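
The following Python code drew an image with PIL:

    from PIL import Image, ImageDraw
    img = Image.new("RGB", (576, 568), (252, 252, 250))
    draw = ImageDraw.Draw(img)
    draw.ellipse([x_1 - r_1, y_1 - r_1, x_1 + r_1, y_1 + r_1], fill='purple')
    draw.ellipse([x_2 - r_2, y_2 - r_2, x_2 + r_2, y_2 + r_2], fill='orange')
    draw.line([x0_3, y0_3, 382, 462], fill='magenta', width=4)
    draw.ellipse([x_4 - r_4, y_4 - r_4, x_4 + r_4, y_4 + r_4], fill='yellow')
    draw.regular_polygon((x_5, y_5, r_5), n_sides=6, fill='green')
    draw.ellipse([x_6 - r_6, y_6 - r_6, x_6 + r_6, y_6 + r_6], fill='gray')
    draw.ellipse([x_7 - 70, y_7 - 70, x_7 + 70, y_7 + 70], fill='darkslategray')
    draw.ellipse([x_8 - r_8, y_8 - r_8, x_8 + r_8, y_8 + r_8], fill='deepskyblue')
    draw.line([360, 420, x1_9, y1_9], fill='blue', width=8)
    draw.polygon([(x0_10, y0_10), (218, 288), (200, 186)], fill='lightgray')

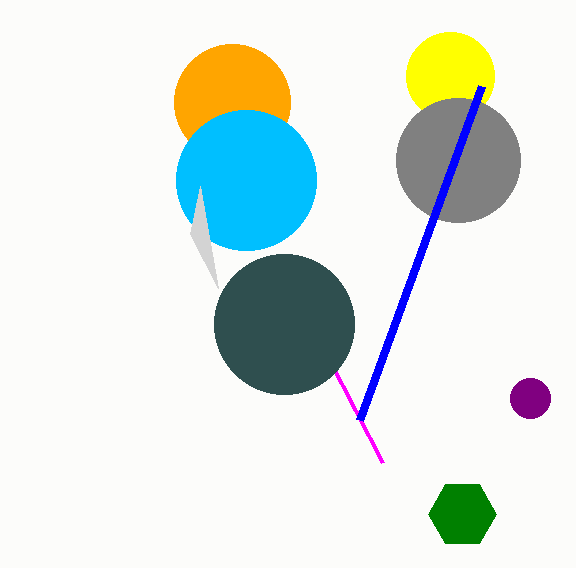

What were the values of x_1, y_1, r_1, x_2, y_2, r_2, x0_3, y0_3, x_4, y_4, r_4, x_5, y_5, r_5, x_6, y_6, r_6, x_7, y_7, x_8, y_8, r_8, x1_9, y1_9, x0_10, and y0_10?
x_1 = 530; y_1 = 398; r_1 = 20; x_2 = 232; y_2 = 102; r_2 = 58; x0_3 = 274; y0_3 = 254; x_4 = 450; y_4 = 76; r_4 = 44; x_5 = 462; y_5 = 514; r_5 = 34; x_6 = 458; y_6 = 160; r_6 = 62; x_7 = 284; y_7 = 324; x_8 = 246; y_8 = 180; r_8 = 70; x1_9 = 482; y1_9 = 86; x0_10 = 190; y0_10 = 234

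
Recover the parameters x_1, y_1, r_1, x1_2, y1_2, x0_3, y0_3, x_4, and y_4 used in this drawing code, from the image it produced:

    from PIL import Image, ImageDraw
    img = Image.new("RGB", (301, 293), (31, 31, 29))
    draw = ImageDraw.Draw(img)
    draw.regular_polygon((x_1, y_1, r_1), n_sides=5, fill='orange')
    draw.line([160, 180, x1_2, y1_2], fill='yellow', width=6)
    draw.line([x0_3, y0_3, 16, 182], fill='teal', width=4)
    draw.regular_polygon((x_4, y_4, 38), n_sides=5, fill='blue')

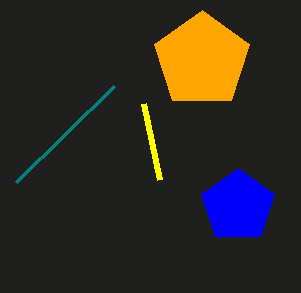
x_1 = 202; y_1 = 60; r_1 = 50; x1_2 = 144; y1_2 = 104; x0_3 = 114; y0_3 = 86; x_4 = 238; y_4 = 206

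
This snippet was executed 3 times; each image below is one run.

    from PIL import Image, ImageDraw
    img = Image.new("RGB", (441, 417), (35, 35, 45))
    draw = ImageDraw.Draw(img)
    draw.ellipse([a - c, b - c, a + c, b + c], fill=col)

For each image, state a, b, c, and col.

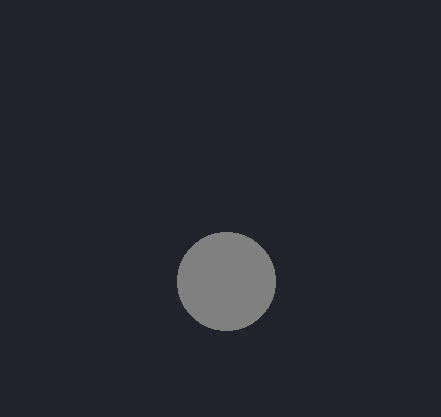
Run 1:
a = 226; b = 281; c = 49; col = 'gray'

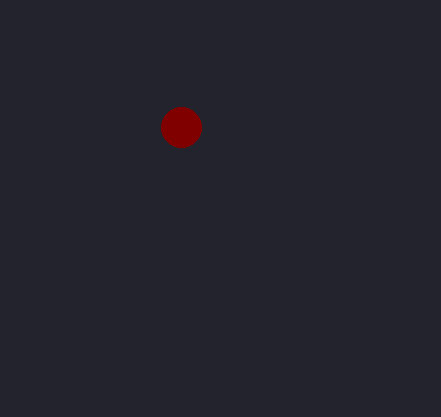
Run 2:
a = 181
b = 127
c = 20
col = 'maroon'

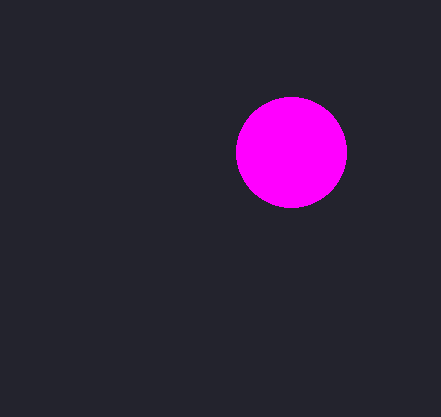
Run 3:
a = 291, b = 152, c = 55, col = 'magenta'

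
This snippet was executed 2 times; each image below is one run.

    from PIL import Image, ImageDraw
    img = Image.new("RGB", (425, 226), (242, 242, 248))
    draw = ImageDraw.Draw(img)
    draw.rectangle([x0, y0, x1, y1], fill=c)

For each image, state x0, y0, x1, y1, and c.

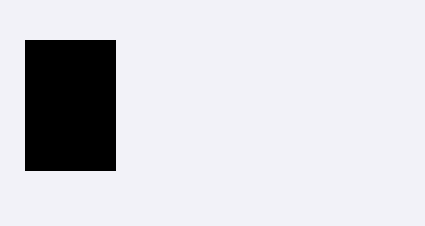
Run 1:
x0 = 25; y0 = 40; x1 = 115; y1 = 170; c = 'black'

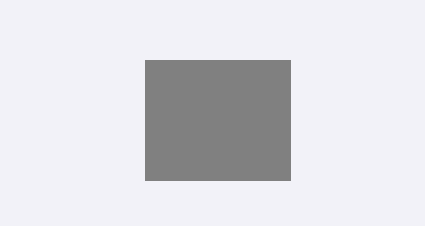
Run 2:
x0 = 145, y0 = 60, x1 = 290, y1 = 180, c = 'gray'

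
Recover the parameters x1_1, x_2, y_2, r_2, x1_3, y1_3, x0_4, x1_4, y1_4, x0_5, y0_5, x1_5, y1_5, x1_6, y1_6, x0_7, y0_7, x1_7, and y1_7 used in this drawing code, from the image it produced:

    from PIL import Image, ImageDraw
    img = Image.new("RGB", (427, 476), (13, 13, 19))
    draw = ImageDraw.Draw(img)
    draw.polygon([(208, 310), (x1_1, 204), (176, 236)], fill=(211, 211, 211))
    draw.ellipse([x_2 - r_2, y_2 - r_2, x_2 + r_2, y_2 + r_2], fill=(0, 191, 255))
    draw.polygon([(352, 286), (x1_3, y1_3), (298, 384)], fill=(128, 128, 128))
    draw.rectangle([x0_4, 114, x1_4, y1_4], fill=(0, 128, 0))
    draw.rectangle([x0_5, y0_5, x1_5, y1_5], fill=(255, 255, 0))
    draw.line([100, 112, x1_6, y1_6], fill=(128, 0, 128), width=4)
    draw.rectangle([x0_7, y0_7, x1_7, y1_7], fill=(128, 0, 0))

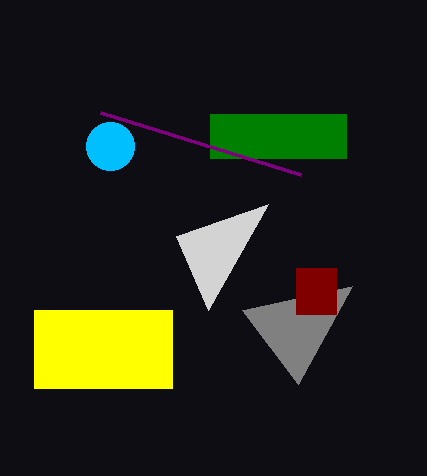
x1_1 = 268, x_2 = 110, y_2 = 146, r_2 = 24, x1_3 = 242, y1_3 = 310, x0_4 = 210, x1_4 = 346, y1_4 = 158, x0_5 = 34, y0_5 = 310, x1_5 = 172, y1_5 = 388, x1_6 = 300, y1_6 = 174, x0_7 = 296, y0_7 = 268, x1_7 = 336, y1_7 = 314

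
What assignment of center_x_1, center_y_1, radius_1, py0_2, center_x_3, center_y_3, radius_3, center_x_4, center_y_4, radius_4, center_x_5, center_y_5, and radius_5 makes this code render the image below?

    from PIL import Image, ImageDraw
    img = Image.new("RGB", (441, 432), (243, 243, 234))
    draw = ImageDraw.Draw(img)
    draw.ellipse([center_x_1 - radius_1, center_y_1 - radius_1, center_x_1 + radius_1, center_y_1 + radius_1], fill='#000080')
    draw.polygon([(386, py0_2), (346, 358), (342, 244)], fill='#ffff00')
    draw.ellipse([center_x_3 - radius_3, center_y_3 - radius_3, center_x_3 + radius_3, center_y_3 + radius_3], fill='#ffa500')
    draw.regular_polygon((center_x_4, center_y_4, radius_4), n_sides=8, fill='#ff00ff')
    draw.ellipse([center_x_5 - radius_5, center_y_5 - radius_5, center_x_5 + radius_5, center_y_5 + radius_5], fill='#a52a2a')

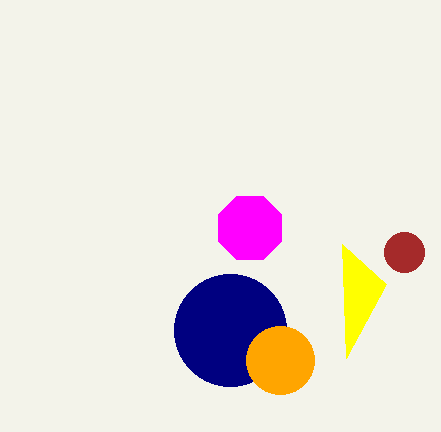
center_x_1 = 230; center_y_1 = 330; radius_1 = 56; py0_2 = 284; center_x_3 = 280; center_y_3 = 360; radius_3 = 34; center_x_4 = 250; center_y_4 = 228; radius_4 = 34; center_x_5 = 404; center_y_5 = 252; radius_5 = 20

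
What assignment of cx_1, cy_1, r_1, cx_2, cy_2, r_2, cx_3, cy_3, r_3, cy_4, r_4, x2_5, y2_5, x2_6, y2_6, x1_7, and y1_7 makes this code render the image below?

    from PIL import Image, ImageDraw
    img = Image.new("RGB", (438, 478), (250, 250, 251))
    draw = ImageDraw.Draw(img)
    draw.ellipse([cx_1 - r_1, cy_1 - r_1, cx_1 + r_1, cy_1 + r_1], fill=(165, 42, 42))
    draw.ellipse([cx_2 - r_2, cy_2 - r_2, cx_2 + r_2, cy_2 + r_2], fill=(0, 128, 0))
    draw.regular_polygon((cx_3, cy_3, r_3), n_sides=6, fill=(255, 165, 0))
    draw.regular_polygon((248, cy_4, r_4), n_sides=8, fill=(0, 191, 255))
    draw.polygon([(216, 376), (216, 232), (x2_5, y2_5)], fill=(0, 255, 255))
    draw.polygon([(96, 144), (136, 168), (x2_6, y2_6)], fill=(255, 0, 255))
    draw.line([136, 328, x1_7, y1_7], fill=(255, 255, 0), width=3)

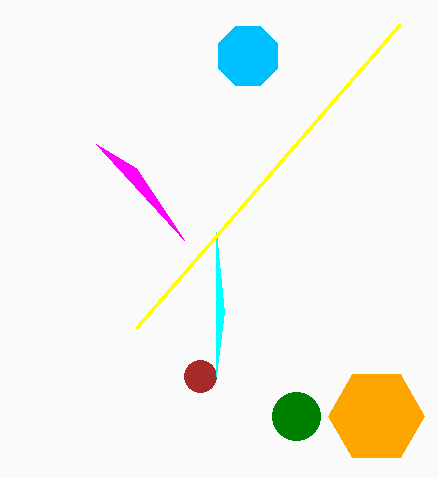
cx_1 = 200, cy_1 = 376, r_1 = 16, cx_2 = 296, cy_2 = 416, r_2 = 24, cx_3 = 376, cy_3 = 416, r_3 = 48, cy_4 = 56, r_4 = 32, x2_5 = 224, y2_5 = 312, x2_6 = 184, y2_6 = 240, x1_7 = 400, y1_7 = 24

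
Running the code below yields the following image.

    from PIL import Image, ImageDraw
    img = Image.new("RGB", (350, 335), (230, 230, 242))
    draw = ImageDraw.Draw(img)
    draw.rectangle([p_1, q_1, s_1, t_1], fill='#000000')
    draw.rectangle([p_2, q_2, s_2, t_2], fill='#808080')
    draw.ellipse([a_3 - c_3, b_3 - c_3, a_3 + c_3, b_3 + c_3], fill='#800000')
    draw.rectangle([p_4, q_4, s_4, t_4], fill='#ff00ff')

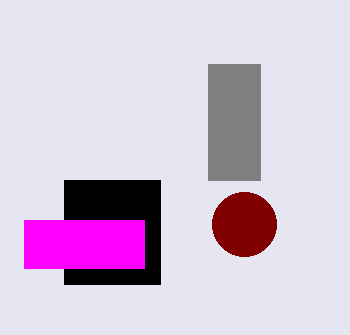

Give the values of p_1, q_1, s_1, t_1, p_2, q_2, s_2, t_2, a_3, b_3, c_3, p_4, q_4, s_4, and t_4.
p_1 = 64; q_1 = 180; s_1 = 160; t_1 = 284; p_2 = 208; q_2 = 64; s_2 = 260; t_2 = 180; a_3 = 244; b_3 = 224; c_3 = 32; p_4 = 24; q_4 = 220; s_4 = 144; t_4 = 268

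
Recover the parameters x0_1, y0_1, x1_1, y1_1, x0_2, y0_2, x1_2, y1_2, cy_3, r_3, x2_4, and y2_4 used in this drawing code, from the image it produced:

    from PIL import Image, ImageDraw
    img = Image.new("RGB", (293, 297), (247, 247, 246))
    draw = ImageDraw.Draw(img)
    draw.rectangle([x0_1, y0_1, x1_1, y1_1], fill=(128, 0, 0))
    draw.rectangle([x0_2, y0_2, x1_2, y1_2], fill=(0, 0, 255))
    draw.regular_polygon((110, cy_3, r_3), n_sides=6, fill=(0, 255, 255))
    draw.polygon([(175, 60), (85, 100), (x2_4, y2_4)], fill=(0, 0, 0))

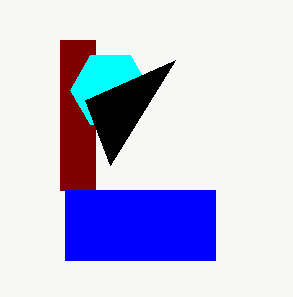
x0_1 = 60; y0_1 = 40; x1_1 = 95; y1_1 = 190; x0_2 = 65; y0_2 = 190; x1_2 = 215; y1_2 = 260; cy_3 = 90; r_3 = 40; x2_4 = 110; y2_4 = 165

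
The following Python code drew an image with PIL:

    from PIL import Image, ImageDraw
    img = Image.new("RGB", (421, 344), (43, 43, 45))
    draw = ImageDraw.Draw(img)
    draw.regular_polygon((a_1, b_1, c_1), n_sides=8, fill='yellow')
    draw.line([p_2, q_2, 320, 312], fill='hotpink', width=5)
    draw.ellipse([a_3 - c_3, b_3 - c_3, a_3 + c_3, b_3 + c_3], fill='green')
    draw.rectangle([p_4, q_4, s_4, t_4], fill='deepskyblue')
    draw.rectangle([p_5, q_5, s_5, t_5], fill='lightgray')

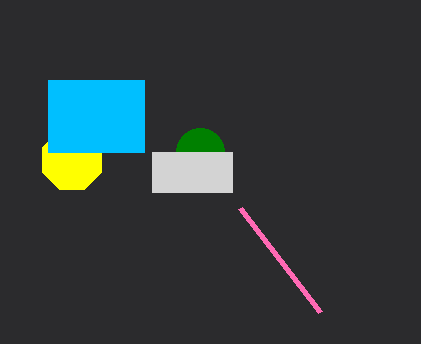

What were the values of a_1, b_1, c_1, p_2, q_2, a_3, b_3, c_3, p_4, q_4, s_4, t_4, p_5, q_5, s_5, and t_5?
a_1 = 72; b_1 = 160; c_1 = 32; p_2 = 240; q_2 = 208; a_3 = 200; b_3 = 152; c_3 = 24; p_4 = 48; q_4 = 80; s_4 = 144; t_4 = 152; p_5 = 152; q_5 = 152; s_5 = 232; t_5 = 192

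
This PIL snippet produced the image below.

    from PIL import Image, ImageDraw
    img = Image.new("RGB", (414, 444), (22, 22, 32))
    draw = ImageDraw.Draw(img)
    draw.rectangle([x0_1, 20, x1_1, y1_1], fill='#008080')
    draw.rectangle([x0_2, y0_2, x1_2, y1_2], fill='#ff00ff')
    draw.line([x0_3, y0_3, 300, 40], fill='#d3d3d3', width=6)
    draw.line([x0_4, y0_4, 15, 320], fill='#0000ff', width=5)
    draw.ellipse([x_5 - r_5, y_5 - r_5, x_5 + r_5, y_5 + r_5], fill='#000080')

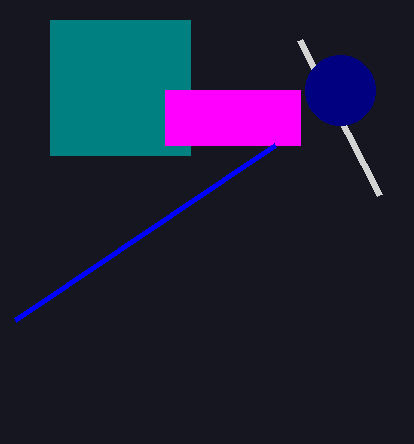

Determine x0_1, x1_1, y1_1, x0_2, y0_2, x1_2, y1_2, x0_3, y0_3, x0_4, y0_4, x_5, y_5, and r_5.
x0_1 = 50; x1_1 = 190; y1_1 = 155; x0_2 = 165; y0_2 = 90; x1_2 = 300; y1_2 = 145; x0_3 = 380; y0_3 = 195; x0_4 = 275; y0_4 = 145; x_5 = 340; y_5 = 90; r_5 = 35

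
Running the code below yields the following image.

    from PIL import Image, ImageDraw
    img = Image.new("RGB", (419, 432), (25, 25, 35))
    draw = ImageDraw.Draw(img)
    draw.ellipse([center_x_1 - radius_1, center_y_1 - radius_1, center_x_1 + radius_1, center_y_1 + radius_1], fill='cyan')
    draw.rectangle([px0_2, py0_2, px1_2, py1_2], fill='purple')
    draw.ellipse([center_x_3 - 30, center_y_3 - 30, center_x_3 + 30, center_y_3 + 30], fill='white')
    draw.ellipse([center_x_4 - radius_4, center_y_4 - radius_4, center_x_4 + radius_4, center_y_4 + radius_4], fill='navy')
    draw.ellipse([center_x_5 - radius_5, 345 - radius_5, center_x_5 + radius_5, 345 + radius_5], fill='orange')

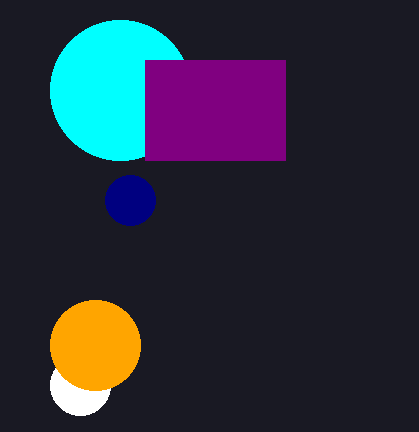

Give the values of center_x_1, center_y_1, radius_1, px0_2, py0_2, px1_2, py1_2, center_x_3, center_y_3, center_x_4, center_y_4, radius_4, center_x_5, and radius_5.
center_x_1 = 120
center_y_1 = 90
radius_1 = 70
px0_2 = 145
py0_2 = 60
px1_2 = 285
py1_2 = 160
center_x_3 = 80
center_y_3 = 385
center_x_4 = 130
center_y_4 = 200
radius_4 = 25
center_x_5 = 95
radius_5 = 45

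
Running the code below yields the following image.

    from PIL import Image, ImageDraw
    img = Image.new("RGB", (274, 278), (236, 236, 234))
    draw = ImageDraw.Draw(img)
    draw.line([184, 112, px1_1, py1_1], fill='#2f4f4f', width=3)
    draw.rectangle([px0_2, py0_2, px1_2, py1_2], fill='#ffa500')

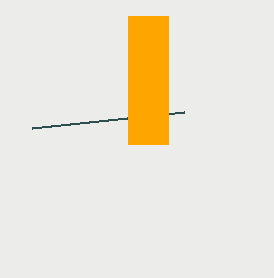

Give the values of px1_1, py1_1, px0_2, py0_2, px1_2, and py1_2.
px1_1 = 32, py1_1 = 128, px0_2 = 128, py0_2 = 16, px1_2 = 168, py1_2 = 144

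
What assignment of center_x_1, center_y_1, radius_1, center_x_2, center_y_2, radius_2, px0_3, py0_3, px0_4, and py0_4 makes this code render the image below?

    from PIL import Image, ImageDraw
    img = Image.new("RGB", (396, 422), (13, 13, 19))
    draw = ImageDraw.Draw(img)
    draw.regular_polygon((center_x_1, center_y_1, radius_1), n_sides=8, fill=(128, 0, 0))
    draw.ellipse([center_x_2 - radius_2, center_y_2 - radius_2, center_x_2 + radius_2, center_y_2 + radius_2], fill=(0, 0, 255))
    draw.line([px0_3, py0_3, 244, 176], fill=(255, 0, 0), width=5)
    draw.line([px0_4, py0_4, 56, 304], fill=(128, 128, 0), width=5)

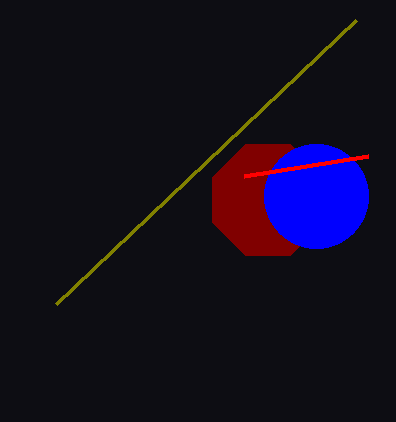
center_x_1 = 268, center_y_1 = 200, radius_1 = 60, center_x_2 = 316, center_y_2 = 196, radius_2 = 52, px0_3 = 368, py0_3 = 156, px0_4 = 356, py0_4 = 20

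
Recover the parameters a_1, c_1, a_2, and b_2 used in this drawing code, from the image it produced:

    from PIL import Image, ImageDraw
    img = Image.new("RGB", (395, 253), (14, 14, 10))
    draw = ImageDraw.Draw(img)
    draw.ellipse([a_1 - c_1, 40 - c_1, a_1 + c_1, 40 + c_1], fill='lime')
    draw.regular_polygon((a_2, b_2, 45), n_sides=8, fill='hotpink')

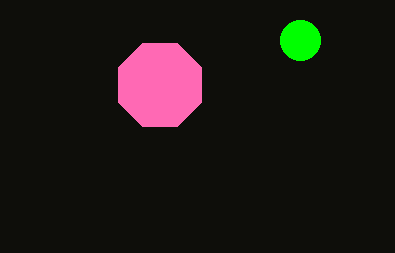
a_1 = 300; c_1 = 20; a_2 = 160; b_2 = 85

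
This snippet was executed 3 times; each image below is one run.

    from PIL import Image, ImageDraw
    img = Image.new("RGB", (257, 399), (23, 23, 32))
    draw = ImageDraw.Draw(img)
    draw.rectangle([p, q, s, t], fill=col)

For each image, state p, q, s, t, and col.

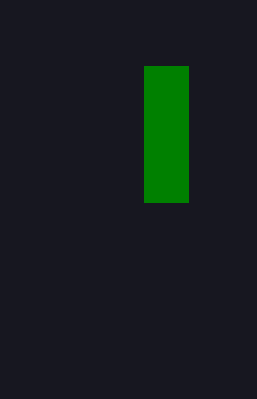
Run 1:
p = 144
q = 66
s = 188
t = 202
col = 'green'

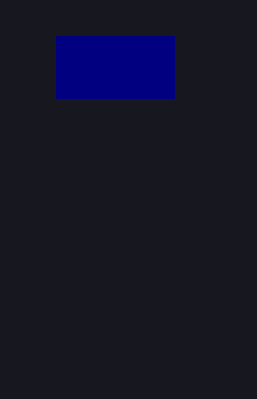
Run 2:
p = 56, q = 36, s = 174, t = 98, col = 'navy'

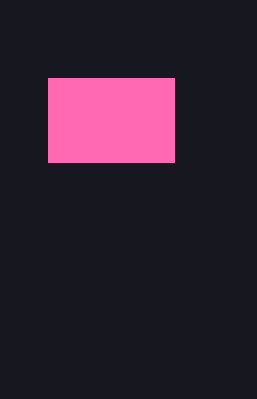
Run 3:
p = 48; q = 78; s = 174; t = 162; col = 'hotpink'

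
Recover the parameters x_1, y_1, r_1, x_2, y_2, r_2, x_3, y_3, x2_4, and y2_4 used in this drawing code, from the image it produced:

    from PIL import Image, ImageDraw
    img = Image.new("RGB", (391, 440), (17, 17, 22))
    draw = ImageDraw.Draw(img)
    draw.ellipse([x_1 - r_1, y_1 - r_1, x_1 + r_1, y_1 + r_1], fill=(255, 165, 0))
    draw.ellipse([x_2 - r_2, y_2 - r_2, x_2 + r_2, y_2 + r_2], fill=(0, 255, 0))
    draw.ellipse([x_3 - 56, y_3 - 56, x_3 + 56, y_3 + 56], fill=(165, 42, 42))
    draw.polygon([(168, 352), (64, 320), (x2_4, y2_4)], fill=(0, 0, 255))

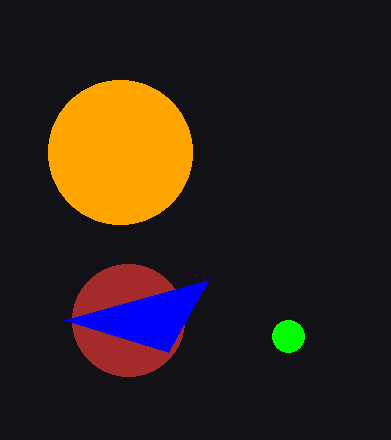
x_1 = 120; y_1 = 152; r_1 = 72; x_2 = 288; y_2 = 336; r_2 = 16; x_3 = 128; y_3 = 320; x2_4 = 208; y2_4 = 280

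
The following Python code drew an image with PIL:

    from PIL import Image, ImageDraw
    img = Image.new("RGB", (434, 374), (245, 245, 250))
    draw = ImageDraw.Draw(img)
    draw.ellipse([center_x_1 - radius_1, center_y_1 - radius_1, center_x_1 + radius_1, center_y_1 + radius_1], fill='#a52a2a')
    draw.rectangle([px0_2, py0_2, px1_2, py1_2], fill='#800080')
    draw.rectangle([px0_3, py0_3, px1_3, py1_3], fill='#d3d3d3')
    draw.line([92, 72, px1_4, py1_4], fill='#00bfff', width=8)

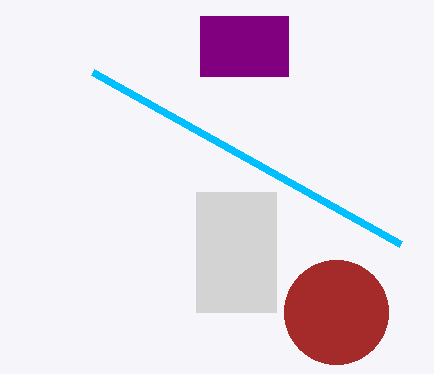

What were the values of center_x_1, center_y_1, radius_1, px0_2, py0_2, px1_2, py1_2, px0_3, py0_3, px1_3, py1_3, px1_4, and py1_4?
center_x_1 = 336; center_y_1 = 312; radius_1 = 52; px0_2 = 200; py0_2 = 16; px1_2 = 288; py1_2 = 76; px0_3 = 196; py0_3 = 192; px1_3 = 276; py1_3 = 312; px1_4 = 400; py1_4 = 244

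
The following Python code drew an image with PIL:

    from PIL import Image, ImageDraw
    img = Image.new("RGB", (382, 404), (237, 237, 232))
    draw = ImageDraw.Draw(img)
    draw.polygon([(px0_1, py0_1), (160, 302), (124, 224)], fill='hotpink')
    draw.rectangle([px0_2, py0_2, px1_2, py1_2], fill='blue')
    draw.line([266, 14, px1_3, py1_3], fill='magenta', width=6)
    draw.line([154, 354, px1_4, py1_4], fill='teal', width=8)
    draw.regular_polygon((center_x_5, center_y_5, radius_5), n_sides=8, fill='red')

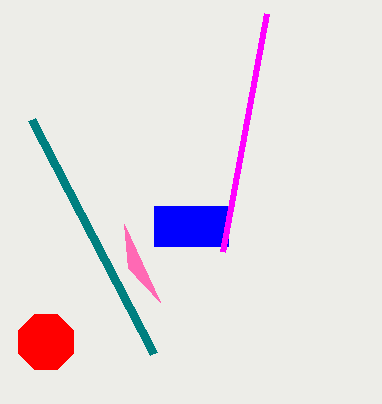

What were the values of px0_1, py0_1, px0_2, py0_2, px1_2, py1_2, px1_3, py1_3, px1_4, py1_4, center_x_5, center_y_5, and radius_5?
px0_1 = 128; py0_1 = 268; px0_2 = 154; py0_2 = 206; px1_2 = 228; py1_2 = 246; px1_3 = 222; py1_3 = 252; px1_4 = 32; py1_4 = 120; center_x_5 = 46; center_y_5 = 342; radius_5 = 30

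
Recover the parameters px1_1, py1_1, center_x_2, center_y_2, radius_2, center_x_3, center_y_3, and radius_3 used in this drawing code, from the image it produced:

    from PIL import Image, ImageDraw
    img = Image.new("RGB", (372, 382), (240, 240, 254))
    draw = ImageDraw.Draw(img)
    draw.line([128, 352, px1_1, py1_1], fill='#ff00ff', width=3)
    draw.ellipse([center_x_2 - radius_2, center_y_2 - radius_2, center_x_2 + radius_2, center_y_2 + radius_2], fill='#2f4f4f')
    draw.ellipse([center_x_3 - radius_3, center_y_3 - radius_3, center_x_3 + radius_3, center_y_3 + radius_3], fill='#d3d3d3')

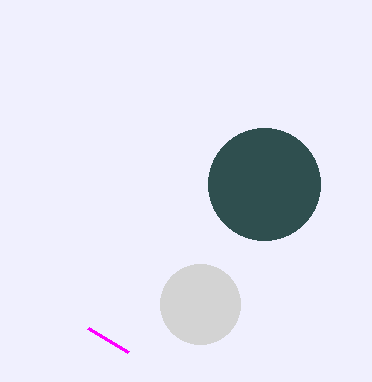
px1_1 = 88
py1_1 = 328
center_x_2 = 264
center_y_2 = 184
radius_2 = 56
center_x_3 = 200
center_y_3 = 304
radius_3 = 40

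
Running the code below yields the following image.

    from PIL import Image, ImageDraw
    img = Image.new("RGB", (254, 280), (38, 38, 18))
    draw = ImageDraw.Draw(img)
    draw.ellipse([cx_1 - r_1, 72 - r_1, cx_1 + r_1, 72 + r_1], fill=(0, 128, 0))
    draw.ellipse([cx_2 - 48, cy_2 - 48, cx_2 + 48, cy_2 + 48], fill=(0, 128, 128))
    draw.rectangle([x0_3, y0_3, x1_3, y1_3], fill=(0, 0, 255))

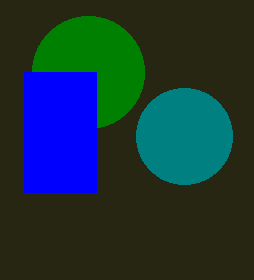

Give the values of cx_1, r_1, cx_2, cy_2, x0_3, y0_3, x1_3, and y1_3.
cx_1 = 88
r_1 = 56
cx_2 = 184
cy_2 = 136
x0_3 = 24
y0_3 = 72
x1_3 = 96
y1_3 = 192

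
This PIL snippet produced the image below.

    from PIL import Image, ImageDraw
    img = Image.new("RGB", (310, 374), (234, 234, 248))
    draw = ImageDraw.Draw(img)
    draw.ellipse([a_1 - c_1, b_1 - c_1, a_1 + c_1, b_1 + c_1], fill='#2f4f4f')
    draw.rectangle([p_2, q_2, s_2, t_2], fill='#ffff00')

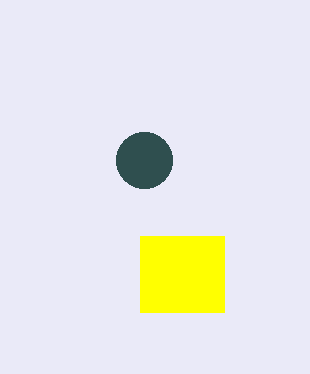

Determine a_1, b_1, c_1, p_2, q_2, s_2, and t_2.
a_1 = 144, b_1 = 160, c_1 = 28, p_2 = 140, q_2 = 236, s_2 = 224, t_2 = 312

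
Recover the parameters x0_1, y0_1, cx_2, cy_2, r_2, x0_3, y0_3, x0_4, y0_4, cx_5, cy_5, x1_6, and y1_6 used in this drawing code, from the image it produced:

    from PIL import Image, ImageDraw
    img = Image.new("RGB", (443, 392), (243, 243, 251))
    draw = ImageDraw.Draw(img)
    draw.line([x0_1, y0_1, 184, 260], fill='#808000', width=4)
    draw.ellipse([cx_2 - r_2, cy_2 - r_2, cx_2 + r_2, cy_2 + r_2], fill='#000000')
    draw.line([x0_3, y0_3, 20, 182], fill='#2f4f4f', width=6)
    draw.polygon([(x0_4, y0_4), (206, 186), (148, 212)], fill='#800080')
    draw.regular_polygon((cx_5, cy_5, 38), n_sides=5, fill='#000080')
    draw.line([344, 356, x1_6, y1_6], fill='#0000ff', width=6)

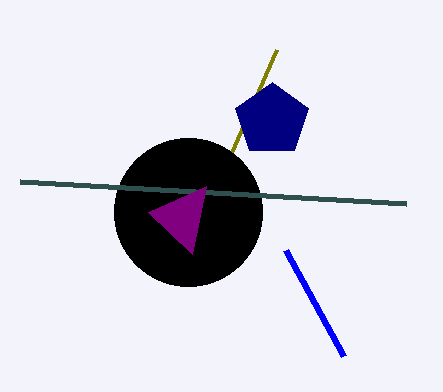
x0_1 = 276; y0_1 = 50; cx_2 = 188; cy_2 = 212; r_2 = 74; x0_3 = 406; y0_3 = 204; x0_4 = 192; y0_4 = 254; cx_5 = 272; cy_5 = 120; x1_6 = 286; y1_6 = 250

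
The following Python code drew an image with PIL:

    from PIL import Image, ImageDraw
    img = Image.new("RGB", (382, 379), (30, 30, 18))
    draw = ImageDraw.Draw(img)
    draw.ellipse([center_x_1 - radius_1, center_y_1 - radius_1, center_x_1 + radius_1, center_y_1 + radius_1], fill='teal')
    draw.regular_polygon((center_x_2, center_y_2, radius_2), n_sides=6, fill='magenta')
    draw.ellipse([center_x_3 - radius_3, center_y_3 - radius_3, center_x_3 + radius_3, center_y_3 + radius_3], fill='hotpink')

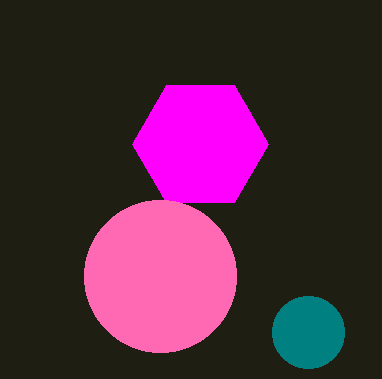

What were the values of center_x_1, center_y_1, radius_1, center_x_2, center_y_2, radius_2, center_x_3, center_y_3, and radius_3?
center_x_1 = 308, center_y_1 = 332, radius_1 = 36, center_x_2 = 200, center_y_2 = 144, radius_2 = 68, center_x_3 = 160, center_y_3 = 276, radius_3 = 76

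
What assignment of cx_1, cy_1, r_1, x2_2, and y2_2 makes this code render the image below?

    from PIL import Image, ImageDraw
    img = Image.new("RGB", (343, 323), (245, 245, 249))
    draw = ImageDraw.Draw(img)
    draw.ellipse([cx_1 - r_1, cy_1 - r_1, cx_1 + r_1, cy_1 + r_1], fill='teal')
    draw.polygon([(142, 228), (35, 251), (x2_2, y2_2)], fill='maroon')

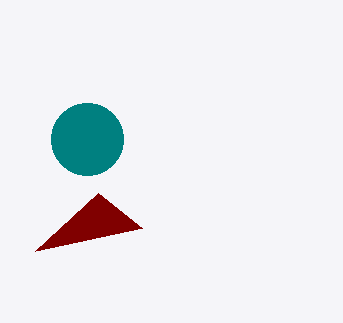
cx_1 = 87, cy_1 = 139, r_1 = 36, x2_2 = 98, y2_2 = 193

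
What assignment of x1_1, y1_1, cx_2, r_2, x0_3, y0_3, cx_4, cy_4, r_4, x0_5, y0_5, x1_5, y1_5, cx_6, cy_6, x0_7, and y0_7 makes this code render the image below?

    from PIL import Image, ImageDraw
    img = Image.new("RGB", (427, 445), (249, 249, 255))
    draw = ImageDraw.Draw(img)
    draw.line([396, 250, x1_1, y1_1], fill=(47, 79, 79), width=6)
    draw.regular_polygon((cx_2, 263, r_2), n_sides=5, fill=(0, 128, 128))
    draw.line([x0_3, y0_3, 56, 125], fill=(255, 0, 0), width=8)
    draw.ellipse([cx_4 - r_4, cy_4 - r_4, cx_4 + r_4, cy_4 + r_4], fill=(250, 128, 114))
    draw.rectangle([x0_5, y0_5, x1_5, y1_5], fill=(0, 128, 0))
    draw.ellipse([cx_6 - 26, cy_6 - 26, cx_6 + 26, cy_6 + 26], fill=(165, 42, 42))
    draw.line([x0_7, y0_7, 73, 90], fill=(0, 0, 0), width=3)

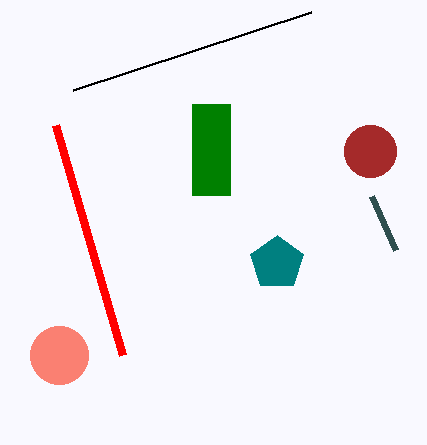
x1_1 = 372
y1_1 = 196
cx_2 = 277
r_2 = 28
x0_3 = 123
y0_3 = 355
cx_4 = 59
cy_4 = 355
r_4 = 29
x0_5 = 192
y0_5 = 104
x1_5 = 230
y1_5 = 195
cx_6 = 370
cy_6 = 151
x0_7 = 311
y0_7 = 12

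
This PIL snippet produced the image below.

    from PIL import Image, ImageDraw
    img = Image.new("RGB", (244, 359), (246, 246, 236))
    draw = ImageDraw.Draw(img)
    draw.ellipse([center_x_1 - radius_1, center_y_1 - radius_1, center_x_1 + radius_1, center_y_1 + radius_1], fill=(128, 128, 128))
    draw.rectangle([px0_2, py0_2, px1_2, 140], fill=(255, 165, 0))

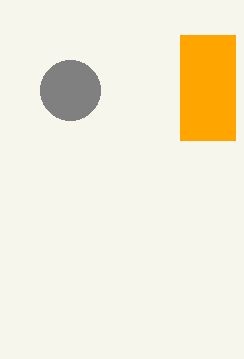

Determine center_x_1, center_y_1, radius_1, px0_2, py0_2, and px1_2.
center_x_1 = 70
center_y_1 = 90
radius_1 = 30
px0_2 = 180
py0_2 = 35
px1_2 = 235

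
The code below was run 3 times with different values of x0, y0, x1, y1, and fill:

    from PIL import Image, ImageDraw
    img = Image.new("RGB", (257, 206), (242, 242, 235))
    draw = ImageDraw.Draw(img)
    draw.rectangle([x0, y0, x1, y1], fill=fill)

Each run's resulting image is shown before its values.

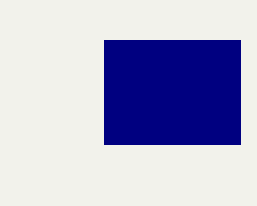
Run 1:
x0 = 104, y0 = 40, x1 = 240, y1 = 144, fill = 'navy'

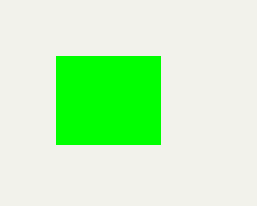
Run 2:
x0 = 56, y0 = 56, x1 = 160, y1 = 144, fill = 'lime'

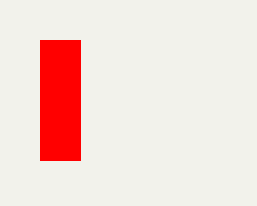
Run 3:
x0 = 40
y0 = 40
x1 = 80
y1 = 160
fill = 'red'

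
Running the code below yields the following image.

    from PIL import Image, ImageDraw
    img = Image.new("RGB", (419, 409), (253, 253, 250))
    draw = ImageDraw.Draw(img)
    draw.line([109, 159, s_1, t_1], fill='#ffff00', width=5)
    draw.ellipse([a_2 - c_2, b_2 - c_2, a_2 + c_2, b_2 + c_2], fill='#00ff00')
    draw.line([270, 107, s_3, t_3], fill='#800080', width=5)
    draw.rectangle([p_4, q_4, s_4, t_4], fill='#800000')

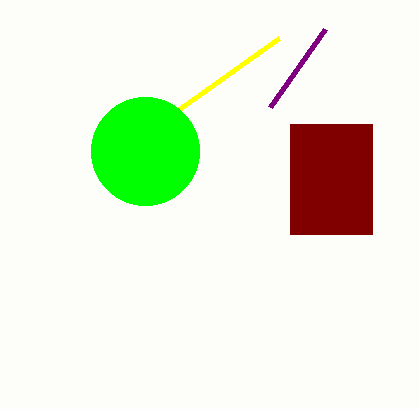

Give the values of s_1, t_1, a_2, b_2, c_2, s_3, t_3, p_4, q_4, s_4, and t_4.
s_1 = 279
t_1 = 38
a_2 = 145
b_2 = 151
c_2 = 54
s_3 = 325
t_3 = 29
p_4 = 290
q_4 = 124
s_4 = 372
t_4 = 234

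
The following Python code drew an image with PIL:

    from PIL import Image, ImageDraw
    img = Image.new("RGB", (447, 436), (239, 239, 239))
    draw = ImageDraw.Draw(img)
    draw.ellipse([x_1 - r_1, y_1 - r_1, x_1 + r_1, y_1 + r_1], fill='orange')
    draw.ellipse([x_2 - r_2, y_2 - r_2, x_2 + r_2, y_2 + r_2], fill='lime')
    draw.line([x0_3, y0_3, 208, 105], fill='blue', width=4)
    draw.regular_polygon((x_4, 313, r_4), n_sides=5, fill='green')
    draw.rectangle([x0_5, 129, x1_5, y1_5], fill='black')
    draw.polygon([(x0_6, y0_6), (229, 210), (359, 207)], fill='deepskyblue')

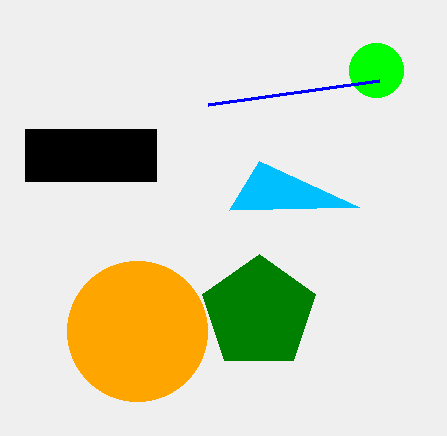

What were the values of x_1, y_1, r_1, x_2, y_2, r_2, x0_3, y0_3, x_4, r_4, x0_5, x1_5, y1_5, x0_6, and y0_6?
x_1 = 137
y_1 = 331
r_1 = 70
x_2 = 376
y_2 = 70
r_2 = 27
x0_3 = 379
y0_3 = 81
x_4 = 259
r_4 = 59
x0_5 = 25
x1_5 = 156
y1_5 = 181
x0_6 = 259
y0_6 = 161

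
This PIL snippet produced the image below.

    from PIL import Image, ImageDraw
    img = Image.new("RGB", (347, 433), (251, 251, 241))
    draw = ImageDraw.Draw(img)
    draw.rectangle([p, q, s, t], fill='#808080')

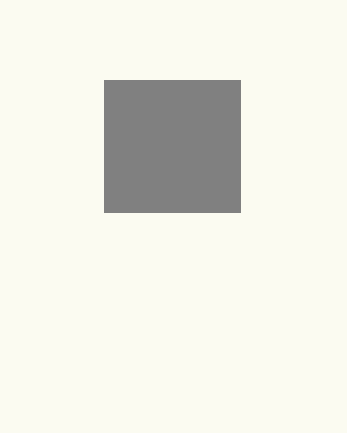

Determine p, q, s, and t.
p = 104; q = 80; s = 240; t = 212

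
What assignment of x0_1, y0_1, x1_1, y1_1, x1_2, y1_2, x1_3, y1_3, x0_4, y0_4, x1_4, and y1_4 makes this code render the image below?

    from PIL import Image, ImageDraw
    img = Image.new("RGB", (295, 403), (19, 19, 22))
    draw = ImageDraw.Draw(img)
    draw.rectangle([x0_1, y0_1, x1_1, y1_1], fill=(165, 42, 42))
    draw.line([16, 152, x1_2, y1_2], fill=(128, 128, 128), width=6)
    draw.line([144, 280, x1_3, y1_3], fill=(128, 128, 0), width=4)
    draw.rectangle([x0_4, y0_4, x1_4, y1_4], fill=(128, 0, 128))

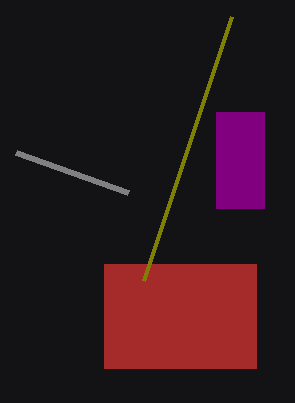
x0_1 = 104; y0_1 = 264; x1_1 = 256; y1_1 = 368; x1_2 = 128; y1_2 = 192; x1_3 = 232; y1_3 = 16; x0_4 = 216; y0_4 = 112; x1_4 = 264; y1_4 = 208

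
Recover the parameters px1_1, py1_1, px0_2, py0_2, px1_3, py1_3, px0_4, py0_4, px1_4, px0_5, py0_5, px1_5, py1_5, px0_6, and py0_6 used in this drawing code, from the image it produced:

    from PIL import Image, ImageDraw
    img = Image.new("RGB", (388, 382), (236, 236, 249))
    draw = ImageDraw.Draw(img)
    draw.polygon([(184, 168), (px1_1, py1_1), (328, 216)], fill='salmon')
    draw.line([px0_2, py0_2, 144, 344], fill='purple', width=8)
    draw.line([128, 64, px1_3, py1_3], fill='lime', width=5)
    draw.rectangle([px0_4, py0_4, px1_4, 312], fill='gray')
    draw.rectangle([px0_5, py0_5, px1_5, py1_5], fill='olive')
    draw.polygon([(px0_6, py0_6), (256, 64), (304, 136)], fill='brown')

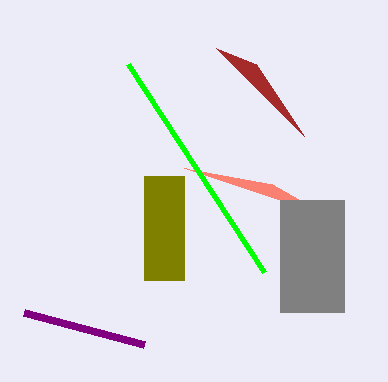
px1_1 = 272
py1_1 = 184
px0_2 = 24
py0_2 = 312
px1_3 = 264
py1_3 = 272
px0_4 = 280
py0_4 = 200
px1_4 = 344
px0_5 = 144
py0_5 = 176
px1_5 = 184
py1_5 = 280
px0_6 = 216
py0_6 = 48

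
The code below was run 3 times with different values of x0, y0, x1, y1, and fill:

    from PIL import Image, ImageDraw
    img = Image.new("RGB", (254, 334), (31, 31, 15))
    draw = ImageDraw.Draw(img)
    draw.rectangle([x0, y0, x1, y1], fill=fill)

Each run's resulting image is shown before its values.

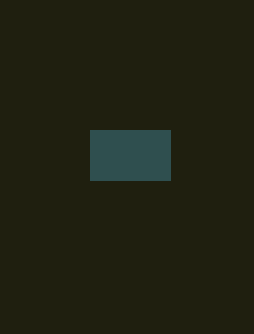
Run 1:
x0 = 90, y0 = 130, x1 = 170, y1 = 180, fill = 'darkslategray'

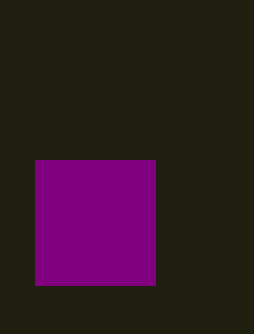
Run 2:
x0 = 35; y0 = 160; x1 = 155; y1 = 285; fill = 'purple'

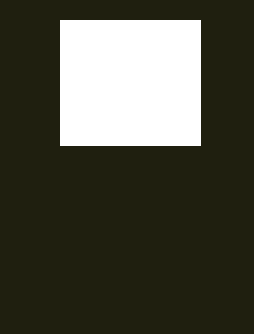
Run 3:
x0 = 60; y0 = 20; x1 = 200; y1 = 145; fill = 'white'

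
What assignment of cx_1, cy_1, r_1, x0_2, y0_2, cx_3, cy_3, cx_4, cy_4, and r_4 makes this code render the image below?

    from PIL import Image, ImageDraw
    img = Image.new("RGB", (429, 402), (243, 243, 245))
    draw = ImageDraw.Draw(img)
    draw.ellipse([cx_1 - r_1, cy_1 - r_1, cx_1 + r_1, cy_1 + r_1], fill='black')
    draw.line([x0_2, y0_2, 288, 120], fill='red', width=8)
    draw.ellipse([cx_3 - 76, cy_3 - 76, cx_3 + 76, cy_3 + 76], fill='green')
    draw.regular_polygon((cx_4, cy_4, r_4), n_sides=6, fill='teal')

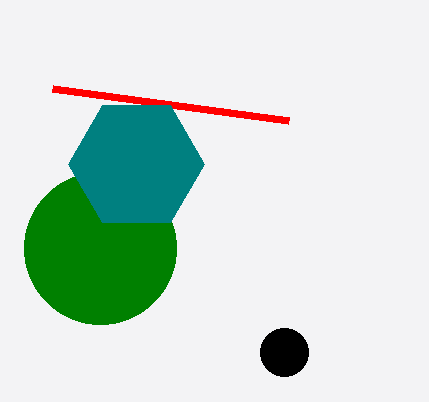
cx_1 = 284; cy_1 = 352; r_1 = 24; x0_2 = 52; y0_2 = 88; cx_3 = 100; cy_3 = 248; cx_4 = 136; cy_4 = 164; r_4 = 68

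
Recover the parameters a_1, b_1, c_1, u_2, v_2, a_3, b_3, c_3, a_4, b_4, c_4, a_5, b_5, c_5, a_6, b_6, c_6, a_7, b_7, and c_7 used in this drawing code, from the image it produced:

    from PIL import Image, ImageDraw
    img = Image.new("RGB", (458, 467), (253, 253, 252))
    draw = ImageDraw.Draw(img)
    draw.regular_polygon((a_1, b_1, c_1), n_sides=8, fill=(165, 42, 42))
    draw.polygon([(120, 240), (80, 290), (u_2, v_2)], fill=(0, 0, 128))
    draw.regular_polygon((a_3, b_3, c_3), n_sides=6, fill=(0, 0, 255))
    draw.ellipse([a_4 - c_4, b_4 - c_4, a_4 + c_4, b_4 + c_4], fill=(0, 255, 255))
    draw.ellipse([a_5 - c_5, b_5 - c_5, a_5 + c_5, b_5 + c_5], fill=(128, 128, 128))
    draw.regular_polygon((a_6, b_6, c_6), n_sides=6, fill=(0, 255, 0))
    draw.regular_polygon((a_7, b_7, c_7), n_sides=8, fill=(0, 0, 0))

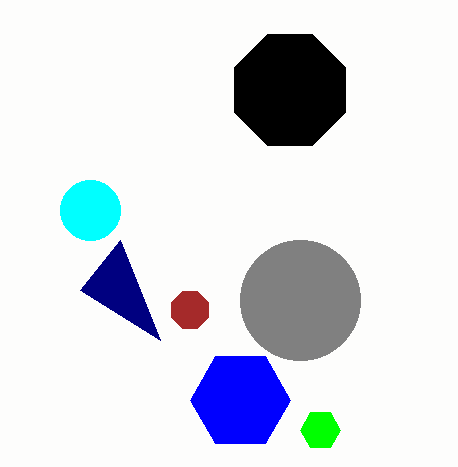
a_1 = 190, b_1 = 310, c_1 = 20, u_2 = 160, v_2 = 340, a_3 = 240, b_3 = 400, c_3 = 50, a_4 = 90, b_4 = 210, c_4 = 30, a_5 = 300, b_5 = 300, c_5 = 60, a_6 = 320, b_6 = 430, c_6 = 20, a_7 = 290, b_7 = 90, c_7 = 60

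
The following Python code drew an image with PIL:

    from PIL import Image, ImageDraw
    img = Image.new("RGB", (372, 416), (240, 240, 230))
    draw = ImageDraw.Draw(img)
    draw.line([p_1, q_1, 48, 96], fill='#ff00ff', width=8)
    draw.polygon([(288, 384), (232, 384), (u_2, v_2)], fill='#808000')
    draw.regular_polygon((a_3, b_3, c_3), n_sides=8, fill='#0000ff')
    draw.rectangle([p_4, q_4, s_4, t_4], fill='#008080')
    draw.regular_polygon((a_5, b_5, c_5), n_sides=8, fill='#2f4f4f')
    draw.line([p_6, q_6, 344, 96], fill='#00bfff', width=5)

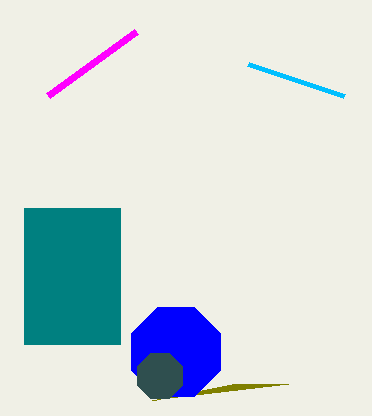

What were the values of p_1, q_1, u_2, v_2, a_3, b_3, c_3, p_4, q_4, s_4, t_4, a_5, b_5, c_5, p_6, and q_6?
p_1 = 136; q_1 = 32; u_2 = 152; v_2 = 400; a_3 = 176; b_3 = 352; c_3 = 48; p_4 = 24; q_4 = 208; s_4 = 120; t_4 = 344; a_5 = 160; b_5 = 376; c_5 = 24; p_6 = 248; q_6 = 64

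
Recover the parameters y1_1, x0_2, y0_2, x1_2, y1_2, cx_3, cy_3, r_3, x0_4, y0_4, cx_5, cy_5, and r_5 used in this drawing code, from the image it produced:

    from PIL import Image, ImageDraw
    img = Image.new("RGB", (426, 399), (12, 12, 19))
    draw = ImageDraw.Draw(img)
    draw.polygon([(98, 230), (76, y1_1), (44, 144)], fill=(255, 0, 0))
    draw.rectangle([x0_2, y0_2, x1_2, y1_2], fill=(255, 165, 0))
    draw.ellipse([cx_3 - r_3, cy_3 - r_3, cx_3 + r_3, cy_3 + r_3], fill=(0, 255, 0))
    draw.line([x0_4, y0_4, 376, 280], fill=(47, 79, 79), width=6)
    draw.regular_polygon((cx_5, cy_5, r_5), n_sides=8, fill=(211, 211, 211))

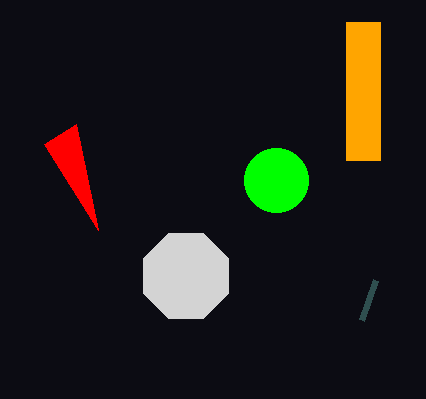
y1_1 = 124
x0_2 = 346
y0_2 = 22
x1_2 = 380
y1_2 = 160
cx_3 = 276
cy_3 = 180
r_3 = 32
x0_4 = 362
y0_4 = 320
cx_5 = 186
cy_5 = 276
r_5 = 46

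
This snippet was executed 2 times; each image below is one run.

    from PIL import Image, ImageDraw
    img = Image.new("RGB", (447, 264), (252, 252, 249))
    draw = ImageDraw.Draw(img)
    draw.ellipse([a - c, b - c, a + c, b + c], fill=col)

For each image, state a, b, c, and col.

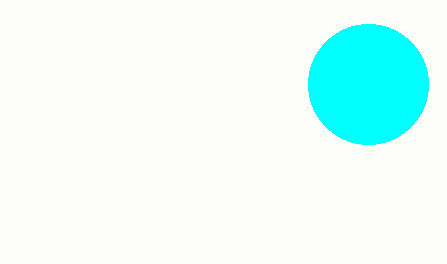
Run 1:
a = 368
b = 84
c = 60
col = 'cyan'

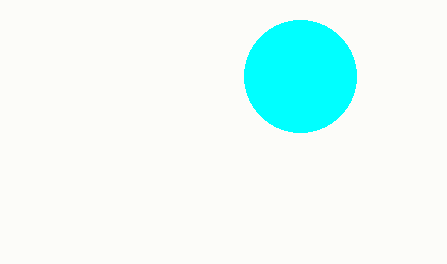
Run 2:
a = 300, b = 76, c = 56, col = 'cyan'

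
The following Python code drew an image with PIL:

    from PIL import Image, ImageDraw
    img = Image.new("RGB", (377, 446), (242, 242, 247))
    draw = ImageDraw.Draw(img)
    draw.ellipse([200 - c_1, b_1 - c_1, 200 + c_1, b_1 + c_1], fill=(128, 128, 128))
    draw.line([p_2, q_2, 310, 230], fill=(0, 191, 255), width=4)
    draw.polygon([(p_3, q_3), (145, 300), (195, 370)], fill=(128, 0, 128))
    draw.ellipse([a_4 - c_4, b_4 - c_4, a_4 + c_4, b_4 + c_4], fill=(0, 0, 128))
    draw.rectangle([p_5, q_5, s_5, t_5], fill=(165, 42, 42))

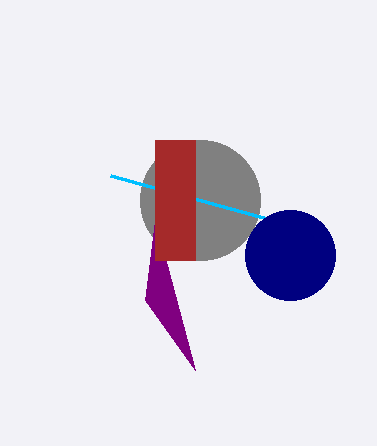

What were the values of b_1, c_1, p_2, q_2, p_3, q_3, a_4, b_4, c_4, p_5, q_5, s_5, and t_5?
b_1 = 200
c_1 = 60
p_2 = 110
q_2 = 175
p_3 = 155
q_3 = 220
a_4 = 290
b_4 = 255
c_4 = 45
p_5 = 155
q_5 = 140
s_5 = 195
t_5 = 260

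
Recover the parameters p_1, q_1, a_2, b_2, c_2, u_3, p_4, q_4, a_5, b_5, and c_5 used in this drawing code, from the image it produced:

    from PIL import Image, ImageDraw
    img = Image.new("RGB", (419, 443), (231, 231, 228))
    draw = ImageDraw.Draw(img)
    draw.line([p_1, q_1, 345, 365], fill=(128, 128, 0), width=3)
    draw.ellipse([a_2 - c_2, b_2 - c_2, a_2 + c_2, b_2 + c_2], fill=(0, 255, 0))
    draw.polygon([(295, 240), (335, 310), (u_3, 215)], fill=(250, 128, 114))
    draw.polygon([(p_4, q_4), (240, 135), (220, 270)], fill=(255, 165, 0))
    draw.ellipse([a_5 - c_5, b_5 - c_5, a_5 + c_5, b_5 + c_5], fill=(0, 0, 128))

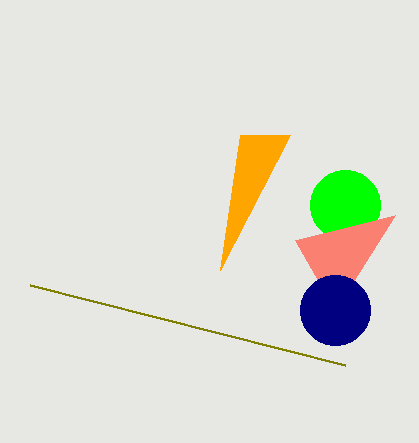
p_1 = 30, q_1 = 285, a_2 = 345, b_2 = 205, c_2 = 35, u_3 = 395, p_4 = 290, q_4 = 135, a_5 = 335, b_5 = 310, c_5 = 35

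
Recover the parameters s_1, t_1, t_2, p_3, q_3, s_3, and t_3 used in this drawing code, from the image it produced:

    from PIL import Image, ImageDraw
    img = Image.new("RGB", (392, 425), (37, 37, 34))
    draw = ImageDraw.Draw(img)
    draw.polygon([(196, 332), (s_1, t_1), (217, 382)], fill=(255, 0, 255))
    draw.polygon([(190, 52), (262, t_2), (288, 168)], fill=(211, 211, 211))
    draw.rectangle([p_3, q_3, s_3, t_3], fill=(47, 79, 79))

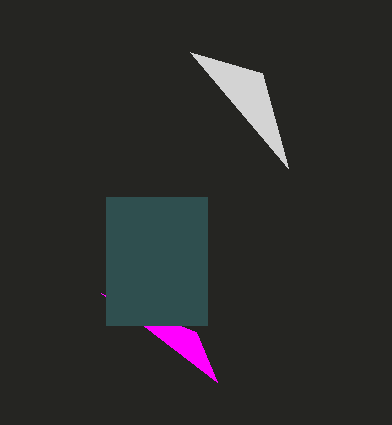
s_1 = 101
t_1 = 293
t_2 = 73
p_3 = 106
q_3 = 197
s_3 = 207
t_3 = 325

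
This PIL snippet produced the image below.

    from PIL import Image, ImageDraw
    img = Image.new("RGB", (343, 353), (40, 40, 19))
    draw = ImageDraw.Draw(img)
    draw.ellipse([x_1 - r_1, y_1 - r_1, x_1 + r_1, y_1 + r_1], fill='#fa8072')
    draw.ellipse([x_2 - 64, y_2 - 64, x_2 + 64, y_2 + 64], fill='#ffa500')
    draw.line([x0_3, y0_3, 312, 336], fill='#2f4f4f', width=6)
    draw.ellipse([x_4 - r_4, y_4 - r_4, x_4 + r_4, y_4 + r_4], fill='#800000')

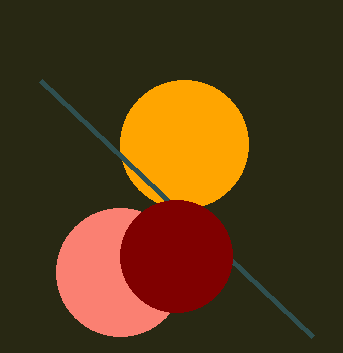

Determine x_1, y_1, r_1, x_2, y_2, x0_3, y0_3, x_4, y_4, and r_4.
x_1 = 120; y_1 = 272; r_1 = 64; x_2 = 184; y_2 = 144; x0_3 = 40; y0_3 = 80; x_4 = 176; y_4 = 256; r_4 = 56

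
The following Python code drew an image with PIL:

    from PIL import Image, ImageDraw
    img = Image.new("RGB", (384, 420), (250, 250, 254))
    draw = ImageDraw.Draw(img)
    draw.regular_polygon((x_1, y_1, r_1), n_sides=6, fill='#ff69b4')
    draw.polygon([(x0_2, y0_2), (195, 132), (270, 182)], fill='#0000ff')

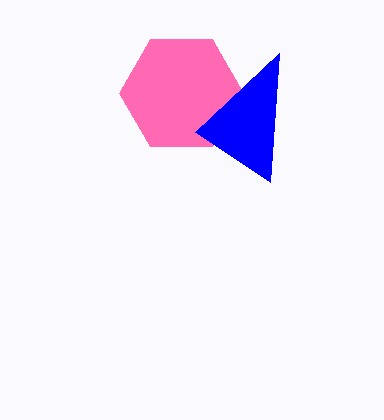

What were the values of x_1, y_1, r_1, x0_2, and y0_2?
x_1 = 181; y_1 = 93; r_1 = 62; x0_2 = 279; y0_2 = 53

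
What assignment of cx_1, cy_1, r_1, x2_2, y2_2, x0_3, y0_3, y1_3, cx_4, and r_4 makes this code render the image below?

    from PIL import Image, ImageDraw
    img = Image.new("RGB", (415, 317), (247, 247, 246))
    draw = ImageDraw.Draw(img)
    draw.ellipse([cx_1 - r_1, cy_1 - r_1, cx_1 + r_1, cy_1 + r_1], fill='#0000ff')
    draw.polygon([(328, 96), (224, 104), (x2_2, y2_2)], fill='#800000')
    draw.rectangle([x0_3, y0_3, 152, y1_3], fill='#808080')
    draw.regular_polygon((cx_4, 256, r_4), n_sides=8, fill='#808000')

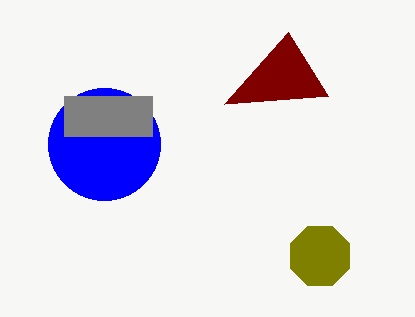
cx_1 = 104, cy_1 = 144, r_1 = 56, x2_2 = 288, y2_2 = 32, x0_3 = 64, y0_3 = 96, y1_3 = 136, cx_4 = 320, r_4 = 32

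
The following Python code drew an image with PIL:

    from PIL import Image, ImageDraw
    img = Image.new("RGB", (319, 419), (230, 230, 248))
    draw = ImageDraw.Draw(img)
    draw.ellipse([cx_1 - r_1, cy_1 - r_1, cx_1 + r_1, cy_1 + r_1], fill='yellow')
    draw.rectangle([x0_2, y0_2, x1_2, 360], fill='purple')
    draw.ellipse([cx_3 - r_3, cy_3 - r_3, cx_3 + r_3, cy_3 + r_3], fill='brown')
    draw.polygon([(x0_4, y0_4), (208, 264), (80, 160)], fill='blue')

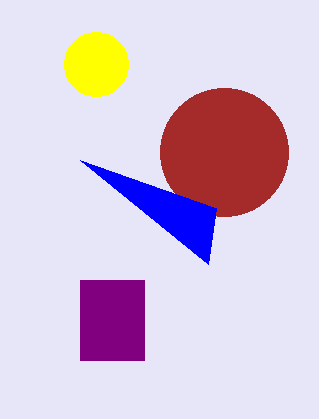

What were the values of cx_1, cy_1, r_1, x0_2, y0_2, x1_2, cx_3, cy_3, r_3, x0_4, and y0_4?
cx_1 = 96
cy_1 = 64
r_1 = 32
x0_2 = 80
y0_2 = 280
x1_2 = 144
cx_3 = 224
cy_3 = 152
r_3 = 64
x0_4 = 216
y0_4 = 208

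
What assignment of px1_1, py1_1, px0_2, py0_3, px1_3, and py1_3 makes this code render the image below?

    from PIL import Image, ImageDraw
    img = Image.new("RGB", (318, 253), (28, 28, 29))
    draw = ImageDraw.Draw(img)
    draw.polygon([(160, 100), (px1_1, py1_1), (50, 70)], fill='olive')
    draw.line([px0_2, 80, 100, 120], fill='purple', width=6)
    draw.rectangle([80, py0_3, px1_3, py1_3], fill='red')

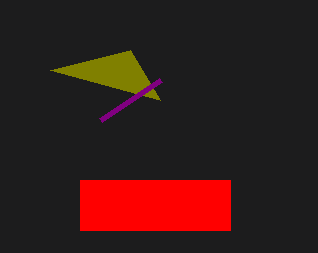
px1_1 = 130
py1_1 = 50
px0_2 = 160
py0_3 = 180
px1_3 = 230
py1_3 = 230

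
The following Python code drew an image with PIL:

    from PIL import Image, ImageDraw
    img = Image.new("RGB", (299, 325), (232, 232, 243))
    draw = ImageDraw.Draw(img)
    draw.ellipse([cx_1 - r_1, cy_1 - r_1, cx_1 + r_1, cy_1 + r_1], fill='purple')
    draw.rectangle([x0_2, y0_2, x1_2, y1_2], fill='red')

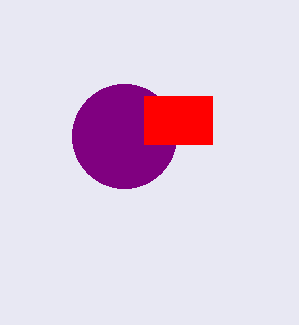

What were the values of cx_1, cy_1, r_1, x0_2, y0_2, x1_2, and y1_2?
cx_1 = 124
cy_1 = 136
r_1 = 52
x0_2 = 144
y0_2 = 96
x1_2 = 212
y1_2 = 144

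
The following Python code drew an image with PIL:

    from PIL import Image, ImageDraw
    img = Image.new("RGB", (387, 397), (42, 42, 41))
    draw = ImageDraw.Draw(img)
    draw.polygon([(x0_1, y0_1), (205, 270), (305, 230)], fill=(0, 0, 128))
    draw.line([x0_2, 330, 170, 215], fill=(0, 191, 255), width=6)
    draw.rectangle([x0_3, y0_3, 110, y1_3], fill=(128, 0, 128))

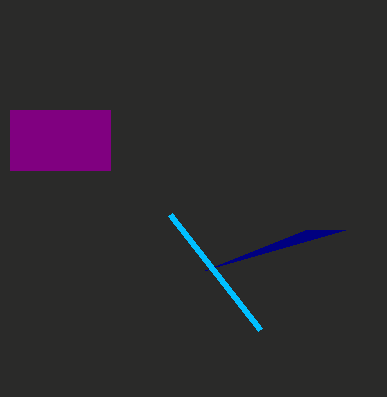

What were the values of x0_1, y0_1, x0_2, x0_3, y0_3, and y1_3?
x0_1 = 345
y0_1 = 230
x0_2 = 260
x0_3 = 10
y0_3 = 110
y1_3 = 170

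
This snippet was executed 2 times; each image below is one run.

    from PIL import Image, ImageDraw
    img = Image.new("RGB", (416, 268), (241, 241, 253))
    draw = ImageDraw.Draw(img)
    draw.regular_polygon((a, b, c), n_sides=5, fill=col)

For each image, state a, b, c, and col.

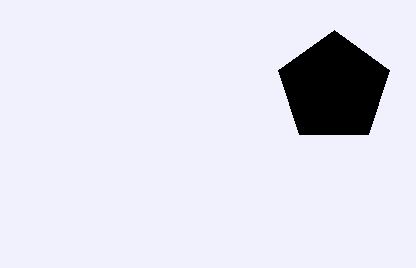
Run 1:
a = 334
b = 88
c = 58
col = 'black'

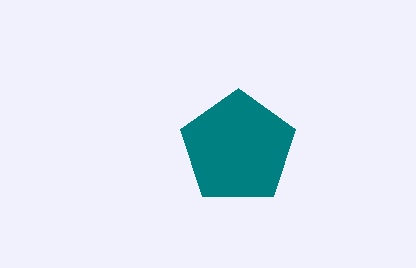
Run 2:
a = 238, b = 148, c = 60, col = 'teal'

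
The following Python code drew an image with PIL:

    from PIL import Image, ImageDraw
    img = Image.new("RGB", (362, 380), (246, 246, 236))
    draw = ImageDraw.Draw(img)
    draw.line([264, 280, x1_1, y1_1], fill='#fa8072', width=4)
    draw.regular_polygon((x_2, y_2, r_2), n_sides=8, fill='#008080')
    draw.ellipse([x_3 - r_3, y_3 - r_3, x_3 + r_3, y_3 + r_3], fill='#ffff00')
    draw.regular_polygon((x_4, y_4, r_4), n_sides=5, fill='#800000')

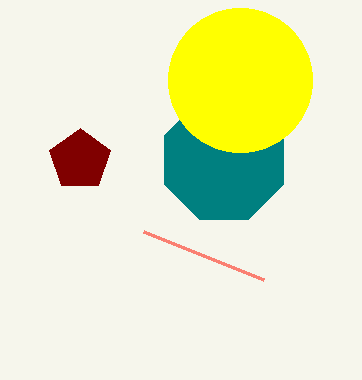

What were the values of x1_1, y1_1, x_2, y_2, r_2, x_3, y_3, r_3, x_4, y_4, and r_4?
x1_1 = 144, y1_1 = 232, x_2 = 224, y_2 = 160, r_2 = 64, x_3 = 240, y_3 = 80, r_3 = 72, x_4 = 80, y_4 = 160, r_4 = 32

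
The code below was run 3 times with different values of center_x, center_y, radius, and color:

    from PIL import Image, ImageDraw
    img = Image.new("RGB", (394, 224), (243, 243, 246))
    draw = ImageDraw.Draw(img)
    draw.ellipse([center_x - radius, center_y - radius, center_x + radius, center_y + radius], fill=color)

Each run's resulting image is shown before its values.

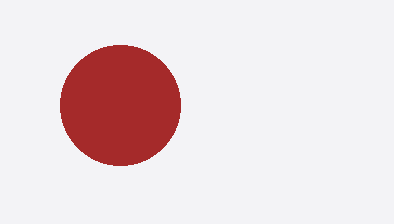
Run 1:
center_x = 120, center_y = 105, radius = 60, color = 'brown'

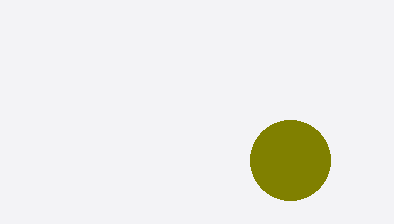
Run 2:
center_x = 290, center_y = 160, radius = 40, color = 'olive'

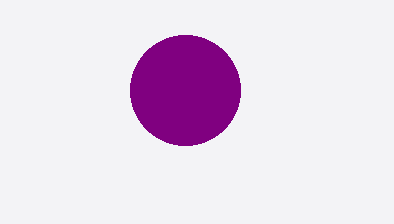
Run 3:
center_x = 185
center_y = 90
radius = 55
color = 'purple'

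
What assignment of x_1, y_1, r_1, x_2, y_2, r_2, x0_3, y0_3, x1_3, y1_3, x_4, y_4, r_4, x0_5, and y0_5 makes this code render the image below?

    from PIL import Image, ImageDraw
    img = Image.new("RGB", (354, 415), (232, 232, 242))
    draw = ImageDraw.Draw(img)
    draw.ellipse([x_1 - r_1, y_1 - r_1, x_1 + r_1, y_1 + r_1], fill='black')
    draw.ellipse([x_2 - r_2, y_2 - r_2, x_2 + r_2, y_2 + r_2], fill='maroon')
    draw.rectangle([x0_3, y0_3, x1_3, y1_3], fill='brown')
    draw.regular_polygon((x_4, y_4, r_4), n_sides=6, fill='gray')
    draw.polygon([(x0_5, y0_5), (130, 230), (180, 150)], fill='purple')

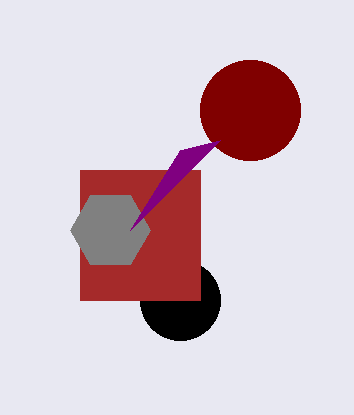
x_1 = 180
y_1 = 300
r_1 = 40
x_2 = 250
y_2 = 110
r_2 = 50
x0_3 = 80
y0_3 = 170
x1_3 = 200
y1_3 = 300
x_4 = 110
y_4 = 230
r_4 = 40
x0_5 = 220
y0_5 = 140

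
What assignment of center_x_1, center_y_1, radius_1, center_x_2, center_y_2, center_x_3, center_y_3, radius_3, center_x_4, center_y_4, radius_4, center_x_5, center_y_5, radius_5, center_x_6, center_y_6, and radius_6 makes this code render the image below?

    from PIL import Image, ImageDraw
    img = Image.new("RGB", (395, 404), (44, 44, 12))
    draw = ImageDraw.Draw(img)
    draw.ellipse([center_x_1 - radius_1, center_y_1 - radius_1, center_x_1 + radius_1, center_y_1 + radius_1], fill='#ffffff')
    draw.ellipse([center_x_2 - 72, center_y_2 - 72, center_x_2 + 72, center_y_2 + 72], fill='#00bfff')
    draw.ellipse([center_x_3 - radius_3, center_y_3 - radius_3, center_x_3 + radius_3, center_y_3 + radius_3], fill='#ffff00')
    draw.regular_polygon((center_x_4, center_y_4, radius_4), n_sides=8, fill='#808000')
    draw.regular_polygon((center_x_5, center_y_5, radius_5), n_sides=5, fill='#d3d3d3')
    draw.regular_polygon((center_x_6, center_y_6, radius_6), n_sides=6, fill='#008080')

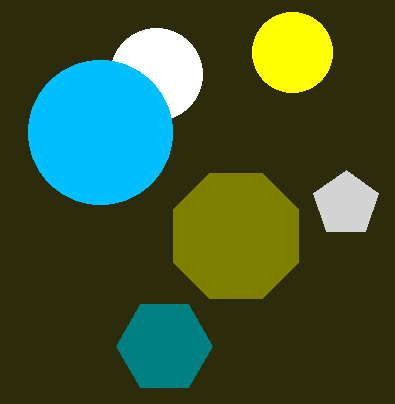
center_x_1 = 156
center_y_1 = 74
radius_1 = 46
center_x_2 = 100
center_y_2 = 132
center_x_3 = 292
center_y_3 = 52
radius_3 = 40
center_x_4 = 236
center_y_4 = 236
radius_4 = 68
center_x_5 = 346
center_y_5 = 204
radius_5 = 34
center_x_6 = 164
center_y_6 = 346
radius_6 = 48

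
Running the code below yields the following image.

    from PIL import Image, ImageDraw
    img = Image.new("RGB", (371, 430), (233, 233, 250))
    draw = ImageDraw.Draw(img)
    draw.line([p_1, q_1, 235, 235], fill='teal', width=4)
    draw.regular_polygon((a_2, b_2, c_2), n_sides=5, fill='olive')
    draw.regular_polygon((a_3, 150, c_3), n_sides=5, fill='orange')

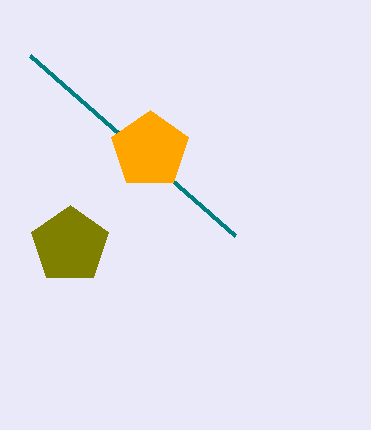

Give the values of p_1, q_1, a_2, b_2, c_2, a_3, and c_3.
p_1 = 30
q_1 = 55
a_2 = 70
b_2 = 245
c_2 = 40
a_3 = 150
c_3 = 40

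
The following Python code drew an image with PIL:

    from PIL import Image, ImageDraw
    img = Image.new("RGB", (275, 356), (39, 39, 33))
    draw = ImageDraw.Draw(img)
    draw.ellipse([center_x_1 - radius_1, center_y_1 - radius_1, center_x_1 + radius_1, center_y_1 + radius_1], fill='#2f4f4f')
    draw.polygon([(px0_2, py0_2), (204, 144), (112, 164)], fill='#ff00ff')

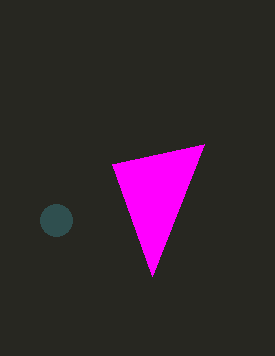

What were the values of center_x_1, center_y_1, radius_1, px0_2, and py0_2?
center_x_1 = 56; center_y_1 = 220; radius_1 = 16; px0_2 = 152; py0_2 = 276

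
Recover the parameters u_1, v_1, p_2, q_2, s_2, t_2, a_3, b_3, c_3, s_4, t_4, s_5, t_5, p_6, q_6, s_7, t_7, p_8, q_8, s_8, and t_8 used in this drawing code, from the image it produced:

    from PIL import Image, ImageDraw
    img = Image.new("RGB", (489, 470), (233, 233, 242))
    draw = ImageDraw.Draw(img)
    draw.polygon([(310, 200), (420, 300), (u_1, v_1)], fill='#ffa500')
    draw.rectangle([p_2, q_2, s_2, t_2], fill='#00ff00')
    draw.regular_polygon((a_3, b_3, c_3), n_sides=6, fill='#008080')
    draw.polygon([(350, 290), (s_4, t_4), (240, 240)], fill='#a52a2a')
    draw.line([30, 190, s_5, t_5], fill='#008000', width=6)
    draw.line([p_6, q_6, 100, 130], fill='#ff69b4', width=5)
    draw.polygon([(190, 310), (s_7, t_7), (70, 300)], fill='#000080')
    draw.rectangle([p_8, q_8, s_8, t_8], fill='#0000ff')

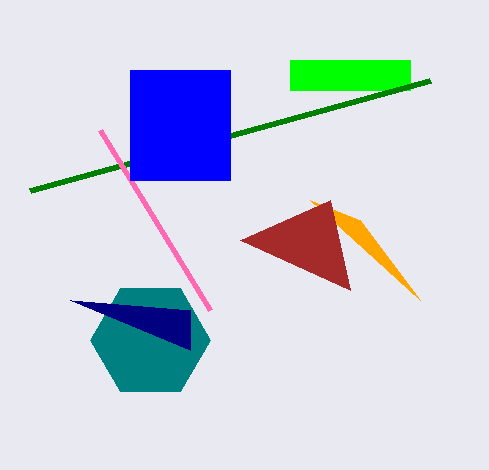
u_1 = 360
v_1 = 220
p_2 = 290
q_2 = 60
s_2 = 410
t_2 = 90
a_3 = 150
b_3 = 340
c_3 = 60
s_4 = 330
t_4 = 200
s_5 = 430
t_5 = 80
p_6 = 210
q_6 = 310
s_7 = 190
t_7 = 350
p_8 = 130
q_8 = 70
s_8 = 230
t_8 = 180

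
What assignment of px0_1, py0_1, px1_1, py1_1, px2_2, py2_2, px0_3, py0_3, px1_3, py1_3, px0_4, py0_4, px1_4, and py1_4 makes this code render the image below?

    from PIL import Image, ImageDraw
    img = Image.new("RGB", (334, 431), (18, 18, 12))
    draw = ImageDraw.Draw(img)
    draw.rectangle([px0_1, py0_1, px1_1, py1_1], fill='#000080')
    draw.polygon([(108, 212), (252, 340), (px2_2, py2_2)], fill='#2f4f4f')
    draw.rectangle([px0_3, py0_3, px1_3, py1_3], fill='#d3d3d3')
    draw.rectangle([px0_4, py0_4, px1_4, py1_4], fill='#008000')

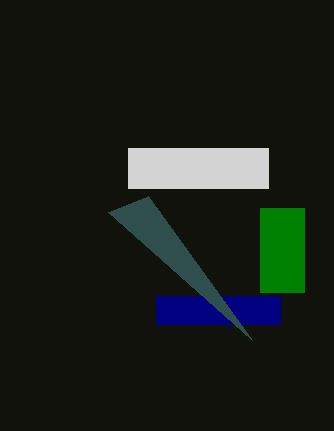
px0_1 = 156; py0_1 = 296; px1_1 = 280; py1_1 = 324; px2_2 = 148; py2_2 = 196; px0_3 = 128; py0_3 = 148; px1_3 = 268; py1_3 = 188; px0_4 = 260; py0_4 = 208; px1_4 = 304; py1_4 = 292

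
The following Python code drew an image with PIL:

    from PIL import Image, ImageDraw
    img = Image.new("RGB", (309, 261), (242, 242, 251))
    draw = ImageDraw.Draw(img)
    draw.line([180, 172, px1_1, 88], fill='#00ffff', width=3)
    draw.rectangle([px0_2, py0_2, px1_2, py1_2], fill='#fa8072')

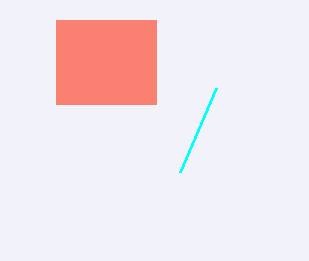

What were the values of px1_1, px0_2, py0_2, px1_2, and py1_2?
px1_1 = 216, px0_2 = 56, py0_2 = 20, px1_2 = 156, py1_2 = 104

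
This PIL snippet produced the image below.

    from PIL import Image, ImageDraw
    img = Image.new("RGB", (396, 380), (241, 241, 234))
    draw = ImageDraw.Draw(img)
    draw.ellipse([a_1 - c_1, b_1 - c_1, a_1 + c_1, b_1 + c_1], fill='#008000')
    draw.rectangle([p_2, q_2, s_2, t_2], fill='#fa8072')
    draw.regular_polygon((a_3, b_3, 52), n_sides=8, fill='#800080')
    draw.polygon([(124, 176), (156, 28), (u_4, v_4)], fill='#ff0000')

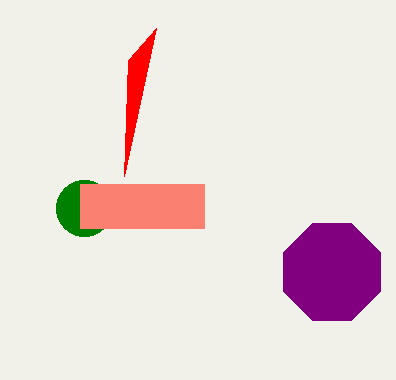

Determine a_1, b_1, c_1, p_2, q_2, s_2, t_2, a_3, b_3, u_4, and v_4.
a_1 = 84, b_1 = 208, c_1 = 28, p_2 = 80, q_2 = 184, s_2 = 204, t_2 = 228, a_3 = 332, b_3 = 272, u_4 = 128, v_4 = 60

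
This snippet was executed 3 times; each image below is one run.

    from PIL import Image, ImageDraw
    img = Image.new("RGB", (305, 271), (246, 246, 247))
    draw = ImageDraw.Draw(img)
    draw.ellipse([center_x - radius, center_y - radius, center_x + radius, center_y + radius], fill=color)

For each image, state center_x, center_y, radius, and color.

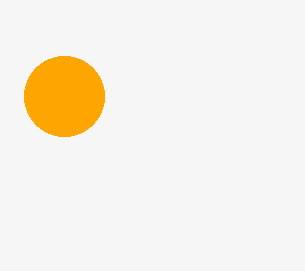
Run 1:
center_x = 64, center_y = 96, radius = 40, color = 'orange'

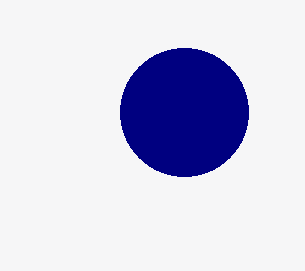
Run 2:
center_x = 184, center_y = 112, radius = 64, color = 'navy'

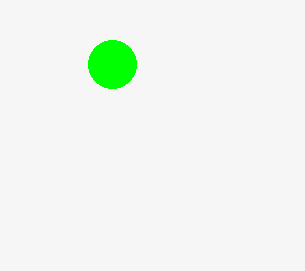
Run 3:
center_x = 112
center_y = 64
radius = 24
color = 'lime'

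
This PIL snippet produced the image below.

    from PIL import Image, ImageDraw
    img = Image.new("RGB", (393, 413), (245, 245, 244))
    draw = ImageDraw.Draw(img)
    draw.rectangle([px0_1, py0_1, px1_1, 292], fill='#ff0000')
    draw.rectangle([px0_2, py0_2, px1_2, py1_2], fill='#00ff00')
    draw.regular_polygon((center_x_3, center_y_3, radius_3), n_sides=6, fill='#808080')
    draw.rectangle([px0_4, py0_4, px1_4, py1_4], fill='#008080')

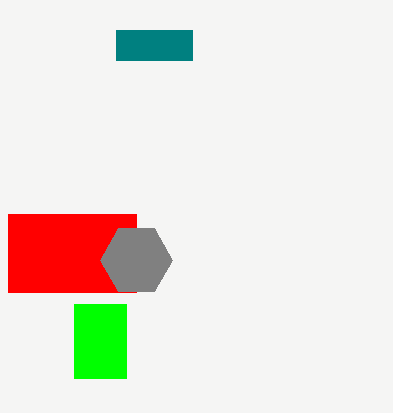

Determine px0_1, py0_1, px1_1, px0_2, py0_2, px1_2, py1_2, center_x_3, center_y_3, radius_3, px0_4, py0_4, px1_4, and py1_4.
px0_1 = 8
py0_1 = 214
px1_1 = 136
px0_2 = 74
py0_2 = 304
px1_2 = 126
py1_2 = 378
center_x_3 = 136
center_y_3 = 260
radius_3 = 36
px0_4 = 116
py0_4 = 30
px1_4 = 192
py1_4 = 60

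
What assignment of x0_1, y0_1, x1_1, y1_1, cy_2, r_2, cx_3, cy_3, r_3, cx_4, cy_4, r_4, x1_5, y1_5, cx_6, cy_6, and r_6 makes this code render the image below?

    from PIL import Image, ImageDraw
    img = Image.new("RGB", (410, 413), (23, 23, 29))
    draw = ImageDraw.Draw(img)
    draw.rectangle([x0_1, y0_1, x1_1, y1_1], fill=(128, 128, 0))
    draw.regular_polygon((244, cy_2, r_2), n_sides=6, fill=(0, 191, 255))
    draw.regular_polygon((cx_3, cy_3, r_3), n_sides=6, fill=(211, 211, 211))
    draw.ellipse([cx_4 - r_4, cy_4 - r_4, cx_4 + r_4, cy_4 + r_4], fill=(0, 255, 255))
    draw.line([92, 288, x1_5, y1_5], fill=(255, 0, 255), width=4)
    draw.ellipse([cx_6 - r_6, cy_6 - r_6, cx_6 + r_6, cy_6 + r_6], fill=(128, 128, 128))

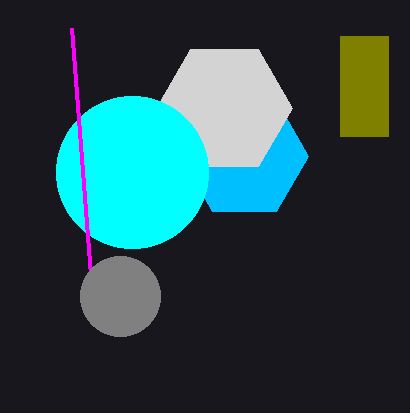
x0_1 = 340, y0_1 = 36, x1_1 = 388, y1_1 = 136, cy_2 = 156, r_2 = 64, cx_3 = 224, cy_3 = 108, r_3 = 68, cx_4 = 132, cy_4 = 172, r_4 = 76, x1_5 = 72, y1_5 = 28, cx_6 = 120, cy_6 = 296, r_6 = 40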